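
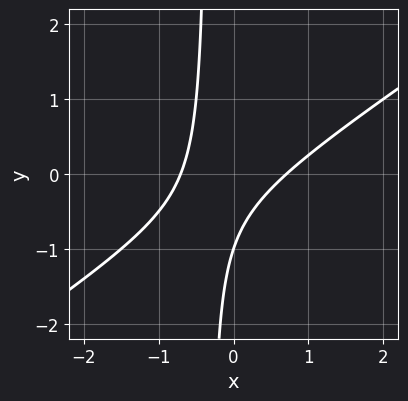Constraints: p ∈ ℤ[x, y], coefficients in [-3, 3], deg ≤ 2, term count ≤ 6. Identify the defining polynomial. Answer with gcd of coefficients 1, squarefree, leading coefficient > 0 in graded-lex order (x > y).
2*x^2 - 3*x*y - y - 1

First, degree: the shape is more complex than any degree-1 curve, so deg p = 2.
Then, reading off the gridlines: one y-axis crossing is at y = -1.
Finally, the integer polynomial consistent with all of this is the stated p.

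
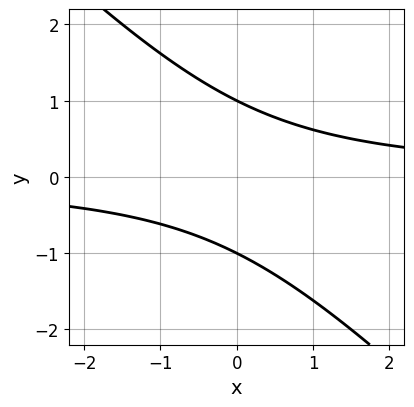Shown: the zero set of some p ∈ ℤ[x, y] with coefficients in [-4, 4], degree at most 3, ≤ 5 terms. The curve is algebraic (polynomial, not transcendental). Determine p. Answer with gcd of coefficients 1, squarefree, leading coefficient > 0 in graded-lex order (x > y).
(a) Degree: no degree-1 curve has this shape, so deg p = 2.
(b) Against the integer gridlines: the curve avoids every integer x-axis point in the box; the y-axis gridline crossings are at y ∈ {-1, 1}.
(c) These observations pin down the coefficients.

x*y + y^2 - 1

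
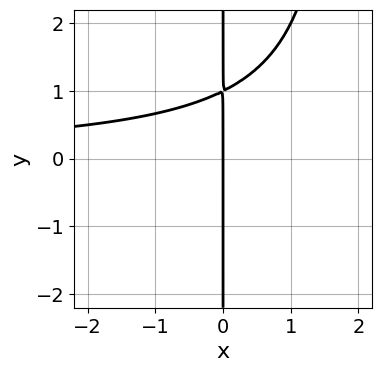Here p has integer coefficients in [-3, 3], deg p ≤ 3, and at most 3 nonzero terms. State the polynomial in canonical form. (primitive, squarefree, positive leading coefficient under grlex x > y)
x^2*y - 2*x*y + 2*x

(a) Degree: a generic line meets the curve in up to 3 points, so deg p = 3.
(b) From the axis intercepts and sections: one x-axis crossing is at x = 0; every point of the y-axis in the box is on the curve.
(c) These observations pin down the coefficients.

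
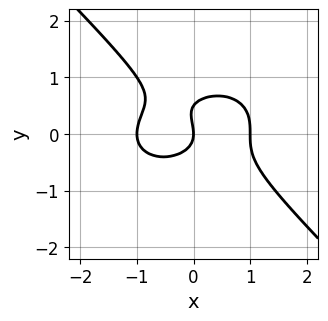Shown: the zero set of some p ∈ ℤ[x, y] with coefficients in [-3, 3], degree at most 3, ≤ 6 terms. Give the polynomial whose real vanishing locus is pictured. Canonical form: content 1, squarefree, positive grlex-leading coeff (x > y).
deg p = 3. No degree-2 curve has this shape.
Reading off the gridlines: it meets the y-axis at y = 0 (among the integer gridlines); among the integer gridlines, it crosses the x-axis at x ∈ {-1, 0, 1}.
Fitting integer coefficients to these (and the overall shape) gives p.

x^3 + x*y^2 + 2*y^3 - y^2 - x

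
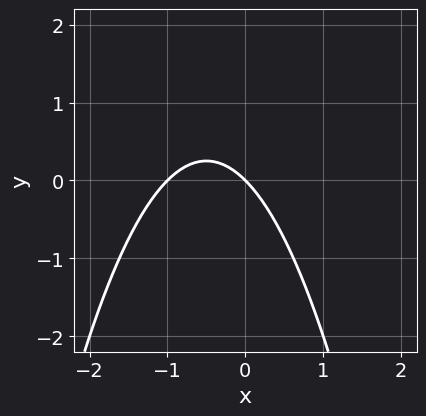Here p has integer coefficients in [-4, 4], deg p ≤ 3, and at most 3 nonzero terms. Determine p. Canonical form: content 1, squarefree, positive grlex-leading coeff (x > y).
First, deg p = 2. No degree-1 curve has this shape.
Then, from the visible intercepts: among the integer gridlines, it crosses the x-axis at x ∈ {-1, 0}; one y-axis crossing is at y = 0.
Finally, together with the visible shape, these determine p as stated.

x^2 + x + y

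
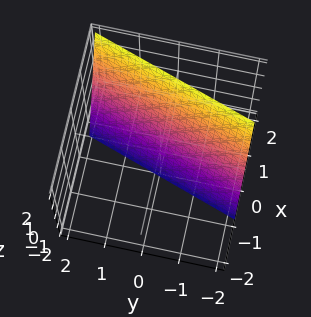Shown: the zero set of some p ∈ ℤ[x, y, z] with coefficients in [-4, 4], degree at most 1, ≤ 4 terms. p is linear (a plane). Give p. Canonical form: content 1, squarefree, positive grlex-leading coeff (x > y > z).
3*x - y - z - 2

First, the degree is 1 — the surface is flat (a plane).
Then, against the integer gridlines: it crosses the y-axis at the gridline y = -2; it crosses the z-axis at the gridline z = -2.
Finally, matching integer coefficients to the picture gives p.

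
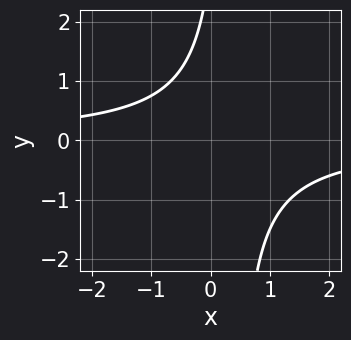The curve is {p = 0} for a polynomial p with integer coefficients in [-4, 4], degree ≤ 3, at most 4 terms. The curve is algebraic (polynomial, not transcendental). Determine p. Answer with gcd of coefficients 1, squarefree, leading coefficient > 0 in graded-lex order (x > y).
First, degree: no degree-1 curve has this shape, so deg p = 2.
Then, observable constraints: it misses every integer gridline on the x-axis; it misses every integer gridline on the y-axis.
Finally, putting this together gives p.

3*x*y - y + 3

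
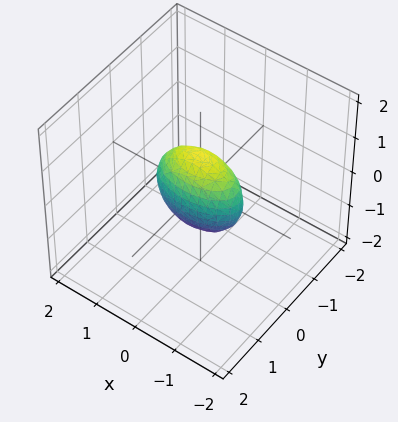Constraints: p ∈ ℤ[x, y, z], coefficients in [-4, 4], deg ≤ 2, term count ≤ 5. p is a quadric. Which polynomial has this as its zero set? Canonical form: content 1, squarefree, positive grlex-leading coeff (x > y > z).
x^2 + 3*y^2 + z^2 - 1

(a) The degree is 2 — a closed, bounded, convex surface; a quadric.
(b) Symmetries: mirror symmetry x ↦ −x ⇒ only even powers of x; it's symmetric under y → −y, forcing even powers of y; mirror symmetry z ↦ −z ⇒ only even powers of z.
(c) From the axis intercepts and sections: among the integer gridlines, it crosses the x-axis at x ∈ {-1, 1}; among the integer gridlines, it crosses the z-axis at z ∈ {-1, 1}.
(d) Solving for integer coefficients yields p as stated.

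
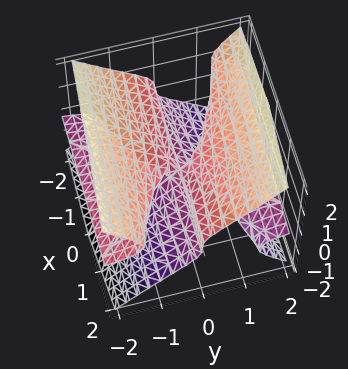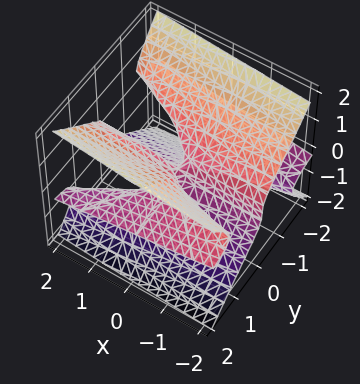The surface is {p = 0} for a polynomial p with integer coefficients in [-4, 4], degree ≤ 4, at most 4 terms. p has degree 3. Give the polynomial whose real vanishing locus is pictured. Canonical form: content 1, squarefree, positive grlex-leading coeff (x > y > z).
1. Degree: the shape is more complex than any degree-2 surface, so deg p = 3.
2. Checking where it meets the axes: it meets the z-axis at z = 0 (among the integer gridlines); the visible x-axis segment lies entirely on the surface.
3. Assembling these constraints gives the stated polynomial. Check: (0, -2, 0) on the y-axis lies on the surface, and p(0, -2, 0) = 0. ✓

3*y^2*z - 3*z^3 + x*y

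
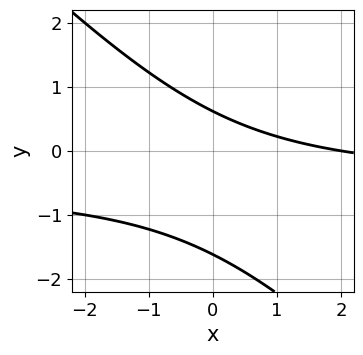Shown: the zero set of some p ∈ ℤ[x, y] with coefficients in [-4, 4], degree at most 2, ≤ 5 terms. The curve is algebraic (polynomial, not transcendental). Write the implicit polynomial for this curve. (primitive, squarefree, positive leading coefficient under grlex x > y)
(a) Degree: no degree-1 curve has this shape, so deg p = 2.
(b) Against the integer gridlines: one x-axis crossing is at x = 2.
(c) Fitting integer coefficients to these (and the overall shape) gives p.

2*x*y + 2*y^2 + x + 2*y - 2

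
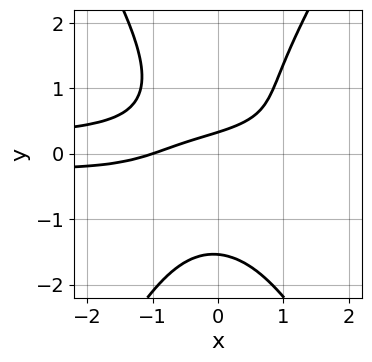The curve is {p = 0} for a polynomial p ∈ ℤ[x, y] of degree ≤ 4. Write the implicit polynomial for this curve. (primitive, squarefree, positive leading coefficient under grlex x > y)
1. deg p = 4. The shape is more complex than any degree-3 curve.
2. Checking where it meets the axes: it meets the x-axis at x = -1 (among the integer gridlines).
3. Together with the visible shape, these determine p as stated.

3*x^2*y^2 - y^4 + x - 3*y + 1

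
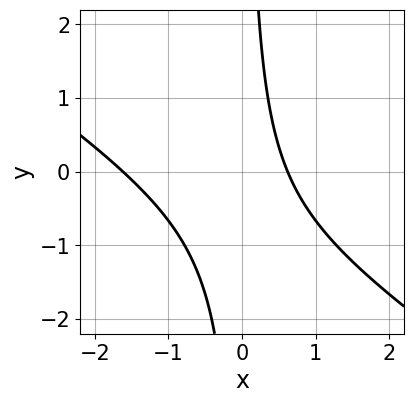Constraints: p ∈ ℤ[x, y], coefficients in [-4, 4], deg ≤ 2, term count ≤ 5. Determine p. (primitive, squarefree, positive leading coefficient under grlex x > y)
2*x^2 + 3*x*y + 2*x - 2

1. The degree is 2 — the shape is more complex than any degree-1 curve.
2. From the axis intercepts and sections: it misses every integer gridline on the y-axis.
3. These observations pin down the coefficients.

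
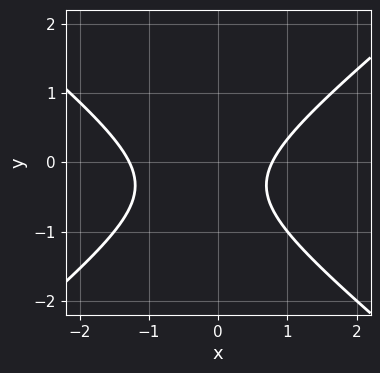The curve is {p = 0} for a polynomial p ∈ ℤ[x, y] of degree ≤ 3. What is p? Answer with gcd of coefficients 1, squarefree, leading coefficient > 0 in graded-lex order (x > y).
2*x^2 - 3*y^2 + x - 2*y - 2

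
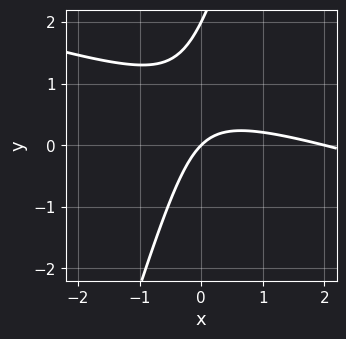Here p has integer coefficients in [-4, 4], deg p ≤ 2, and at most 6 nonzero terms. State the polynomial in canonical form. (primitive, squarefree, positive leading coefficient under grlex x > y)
The degree is 2 — a generic line meets the curve in up to 2 points.
From the visible intercepts: the y-axis gridline crossings are at y ∈ {0, 2}; the x-axis gridline crossings are at x ∈ {0, 2}.
Fitting integer coefficients to these (and the overall shape) gives p.

x^2 + 3*x*y - y^2 - 2*x + 2*y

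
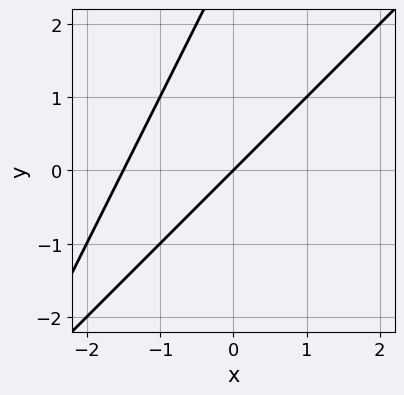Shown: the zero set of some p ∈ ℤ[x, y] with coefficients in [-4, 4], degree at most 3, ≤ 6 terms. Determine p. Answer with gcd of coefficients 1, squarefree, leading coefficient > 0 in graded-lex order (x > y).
The degree is 2 — a generic line meets the curve in up to 2 points.
Checking where it meets the axes: it crosses the y-axis at the gridline y = 0; it meets the x-axis at x = 0 (among the integer gridlines).
Putting this together gives p.

2*x^2 - 3*x*y + y^2 + 3*x - 3*y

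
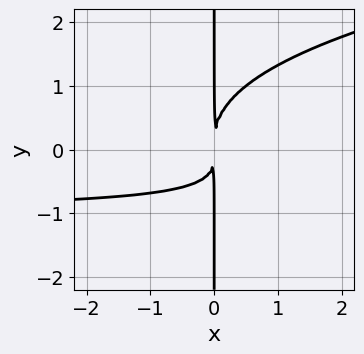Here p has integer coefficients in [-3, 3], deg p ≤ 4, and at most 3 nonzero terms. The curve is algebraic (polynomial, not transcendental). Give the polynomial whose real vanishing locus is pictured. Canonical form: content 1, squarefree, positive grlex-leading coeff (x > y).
x*y^3 - x^2*y - x^2

(a) Degree: a generic line meets the curve in up to 4 points, so deg p = 4.
(b) Checking where it meets the axes: the visible y-axis segment lies entirely on the curve.
(c) Together with the visible shape, these determine p as stated.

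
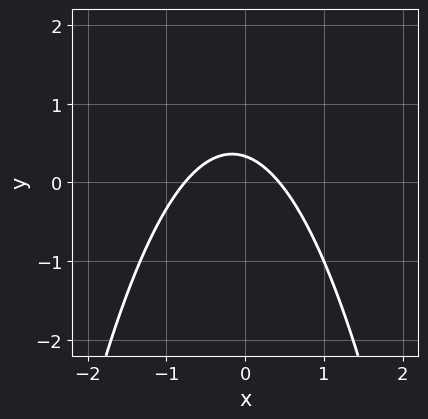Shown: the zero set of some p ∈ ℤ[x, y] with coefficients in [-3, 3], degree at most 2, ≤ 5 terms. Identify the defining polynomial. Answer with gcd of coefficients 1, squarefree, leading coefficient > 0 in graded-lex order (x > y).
3*x^2 + x + 3*y - 1

(a) deg p = 2.
(b) The integer polynomial consistent with all of this is the stated p.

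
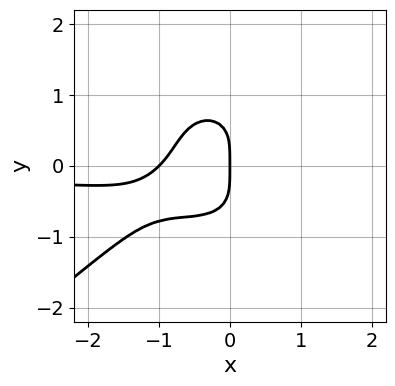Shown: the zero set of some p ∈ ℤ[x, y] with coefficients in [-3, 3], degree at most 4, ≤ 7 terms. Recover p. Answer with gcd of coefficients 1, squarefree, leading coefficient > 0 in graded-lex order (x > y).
3*x^3*y - 2*x^2*y^2 - 3*y^4 - 3*x^2 - 3*x

(a) Degree: the shape is more complex than any degree-3 curve, so deg p = 4.
(b) From the axis intercepts and sections: among the integer gridlines, it crosses the x-axis at x ∈ {-1, 0}; one y-axis crossing is at y = 0.
(c) Fitting integer coefficients to these (and the overall shape) gives p.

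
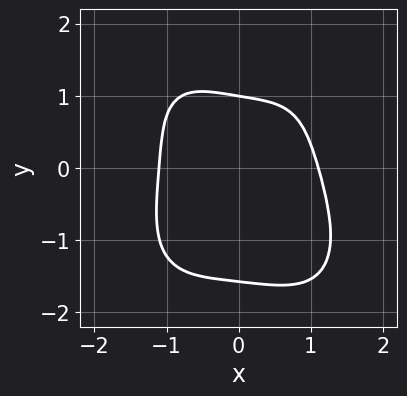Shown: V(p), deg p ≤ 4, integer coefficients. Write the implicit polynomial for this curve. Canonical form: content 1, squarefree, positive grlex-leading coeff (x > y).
2*x^4 + y^4 + x*y + 2*y - 3

deg p = 4.
Checking where it meets the axes: it meets the y-axis at y = 1 (among the integer gridlines).
Solving for integer coefficients yields p as stated.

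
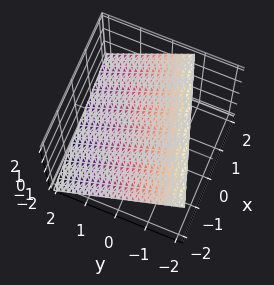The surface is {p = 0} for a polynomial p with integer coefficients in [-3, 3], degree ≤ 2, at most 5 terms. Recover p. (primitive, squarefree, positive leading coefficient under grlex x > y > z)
x - 3*y - 3*z + 2

First, the degree is 1 — every cross-section is a straight line — this is a plane.
Next, checking where it meets the axes: it crosses the x-axis at the gridline x = -2.
Finally, assembling these constraints gives the stated polynomial.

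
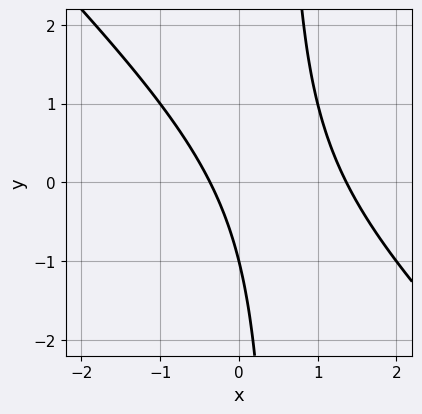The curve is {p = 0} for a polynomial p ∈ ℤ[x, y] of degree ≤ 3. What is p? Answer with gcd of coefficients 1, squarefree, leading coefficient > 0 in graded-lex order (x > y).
2*x^2 + 2*x*y - 2*x - y - 1

First, deg p = 2. The shape is more complex than any degree-1 curve.
Then, reading off the gridlines: it crosses the y-axis at the gridline y = -1.
Finally, these observations pin down the coefficients.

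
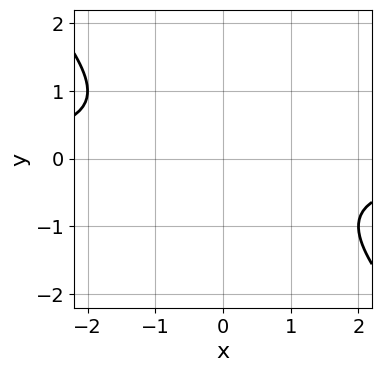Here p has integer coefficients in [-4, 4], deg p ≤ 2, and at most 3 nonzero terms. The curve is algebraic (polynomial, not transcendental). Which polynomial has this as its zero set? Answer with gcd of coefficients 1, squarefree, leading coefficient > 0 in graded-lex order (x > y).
(a) The degree is 2 — a generic line meets the curve in up to 2 points.
(b) Observable constraints: no x-intercept at any integer in the box; the curve avoids every integer y-axis point in the box.
(c) Putting this together gives p.

x*y + y^2 + 1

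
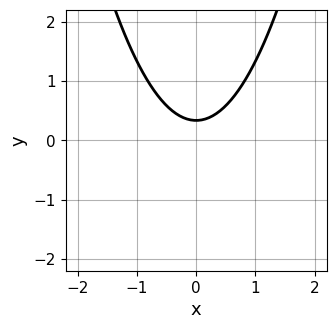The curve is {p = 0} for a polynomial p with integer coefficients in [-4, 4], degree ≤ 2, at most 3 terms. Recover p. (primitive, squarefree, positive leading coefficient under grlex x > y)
3*x^2 - 3*y + 1

Degree: no degree-1 curve has this shape, so deg p = 2.
Symmetries: it's symmetric under x → −x, forcing even powers of x.
Reading off the gridlines: it misses every integer gridline on the x-axis.
Matching integer coefficients to the picture gives p.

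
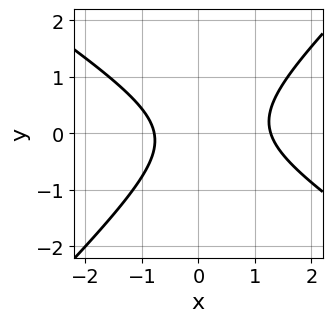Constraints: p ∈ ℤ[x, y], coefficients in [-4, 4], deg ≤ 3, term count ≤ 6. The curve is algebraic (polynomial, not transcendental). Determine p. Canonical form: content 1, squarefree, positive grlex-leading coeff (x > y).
Degree: no degree-1 curve has this shape, so deg p = 2.
From the visible intercepts: the curve avoids every integer y-axis point in the box.
The integer polynomial consistent with all of this is the stated p.

2*x^2 + x*y - 3*y^2 - x - 2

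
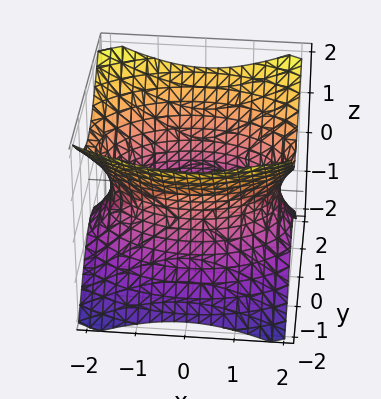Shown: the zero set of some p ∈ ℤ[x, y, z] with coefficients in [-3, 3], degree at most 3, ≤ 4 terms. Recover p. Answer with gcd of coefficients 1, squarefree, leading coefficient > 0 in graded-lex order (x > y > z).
The degree is 2 — one connected sheet with a waist; a quadric.
Symmetries: it's symmetric under y → −y, forcing even powers of y; mirror symmetry x ↦ −x ⇒ only even powers of x; mirror symmetry z ↦ −z ⇒ only even powers of z.
Checking where it meets the axes: it misses every integer gridline on the z-axis.
These observations pin down the coefficients.

x^2 + 2*y^2 - 2*z^2 - 3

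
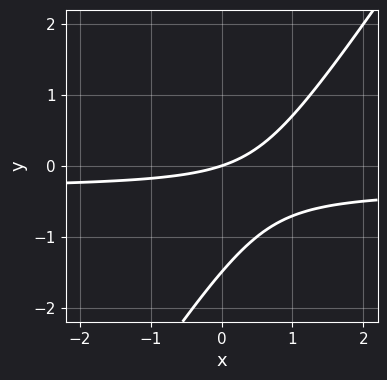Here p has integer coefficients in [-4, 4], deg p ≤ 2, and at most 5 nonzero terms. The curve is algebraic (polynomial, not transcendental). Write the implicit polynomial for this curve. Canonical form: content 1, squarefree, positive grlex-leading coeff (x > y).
3*x*y - 2*y^2 + x - 3*y

First, the degree is 2 — no degree-1 curve has this shape.
Then, from the axis intercepts and sections: it crosses the x-axis at the gridline x = 0; it crosses the y-axis at the gridline y = 0.
Finally, the integer polynomial consistent with all of this is the stated p.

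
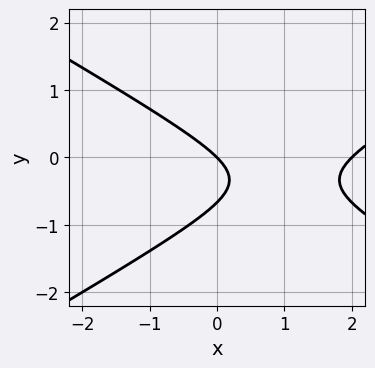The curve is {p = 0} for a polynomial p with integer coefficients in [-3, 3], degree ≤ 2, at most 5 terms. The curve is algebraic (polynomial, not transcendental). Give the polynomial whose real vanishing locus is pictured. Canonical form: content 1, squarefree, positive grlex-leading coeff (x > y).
First, degree: the shape is more complex than any degree-1 curve, so deg p = 2.
Then, from the visible intercepts: one y-axis crossing is at y = 0; the x-axis gridline crossings are at x ∈ {0, 2}.
Finally, fitting integer coefficients to these (and the overall shape) gives p.

x^2 - 3*y^2 - 2*x - 2*y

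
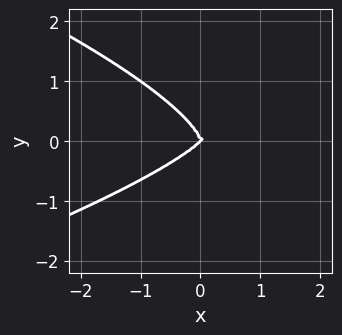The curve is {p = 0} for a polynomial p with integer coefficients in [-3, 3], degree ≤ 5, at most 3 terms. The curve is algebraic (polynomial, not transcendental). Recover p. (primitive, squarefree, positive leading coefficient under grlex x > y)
1. Degree: the shape is more complex than any degree-3 curve, so deg p = 4.
2. Checking where it meets the axes: one x-axis crossing is at x = 0; one y-axis crossing is at y = 0.
3. Putting this together gives p.

2*y^4 + x^3 - x^2*y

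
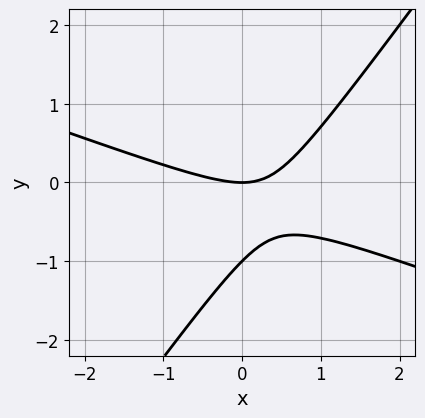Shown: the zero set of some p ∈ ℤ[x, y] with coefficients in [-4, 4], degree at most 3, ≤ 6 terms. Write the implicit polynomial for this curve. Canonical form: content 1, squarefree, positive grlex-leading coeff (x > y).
1. The degree is 2 — the shape is more complex than any degree-1 curve.
2. From the visible intercepts: it meets the x-axis at x = 0 (among the integer gridlines); among the integer gridlines, it crosses the y-axis at y ∈ {-1, 0}.
3. Assembling these constraints gives the stated polynomial.

x^2 + 2*x*y - 2*y^2 - 2*y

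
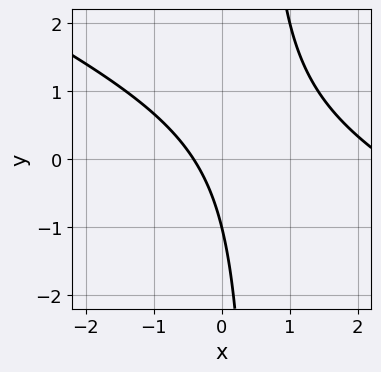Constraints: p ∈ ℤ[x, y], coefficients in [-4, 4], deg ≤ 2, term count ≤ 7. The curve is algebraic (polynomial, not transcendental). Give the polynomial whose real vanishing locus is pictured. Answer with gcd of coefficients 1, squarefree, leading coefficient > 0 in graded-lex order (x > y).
x^2 + 2*x*y - 2*x - y - 1

(a) The degree is 2 — the shape is more complex than any degree-1 curve.
(b) From the axis intercepts and sections: it crosses the y-axis at the gridline y = -1.
(c) The integer polynomial consistent with all of this is the stated p.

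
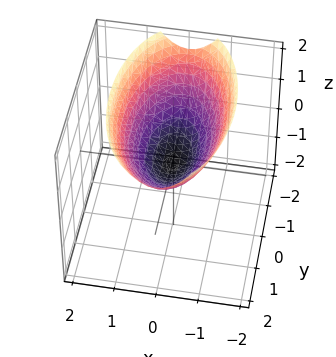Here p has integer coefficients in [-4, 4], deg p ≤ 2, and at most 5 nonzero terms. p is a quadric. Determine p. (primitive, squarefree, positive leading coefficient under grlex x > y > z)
(a) Degree: a single bowl opening along one axis; a quadric, so deg p = 2.
(b) Symmetries: mirror symmetry y ↦ −y ⇒ only even powers of y; it's symmetric under x → −x, forcing even powers of x.
(c) Checking where it meets the axes: it crosses the y-axis at the gridline y = 0; it crosses the z-axis at the gridline z = 0.
(d) Together with the visible shape, these determine p as stated.

3*x^2 + y^2 - 3*z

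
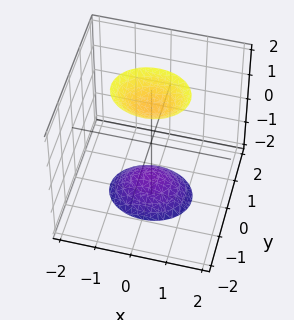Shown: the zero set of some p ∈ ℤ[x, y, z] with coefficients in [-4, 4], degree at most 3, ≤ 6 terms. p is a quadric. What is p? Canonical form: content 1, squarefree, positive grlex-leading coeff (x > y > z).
2*x^2 + 3*y^2 - z^2 + 2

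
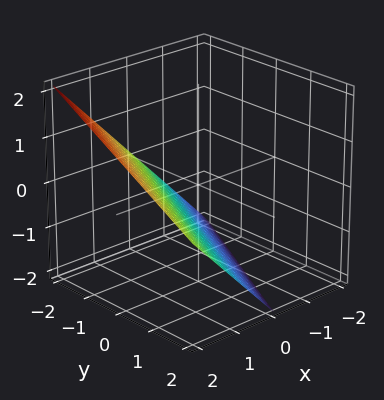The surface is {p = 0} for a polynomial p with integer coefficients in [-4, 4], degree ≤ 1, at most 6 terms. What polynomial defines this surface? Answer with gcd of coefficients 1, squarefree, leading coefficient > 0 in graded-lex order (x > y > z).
First, degree: the surface is flat (a plane), so deg p = 1.
Next, from the visible intercepts: it meets the y-axis at y = -2 (among the integer gridlines); it meets the z-axis at z = -1 (among the integer gridlines); one x-axis crossing is at x = 1.
Finally, these observations pin down the coefficients.

2*x - y - 2*z - 2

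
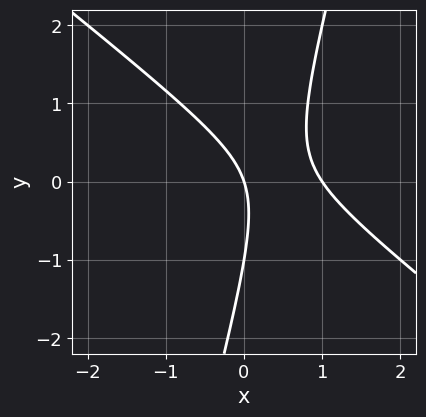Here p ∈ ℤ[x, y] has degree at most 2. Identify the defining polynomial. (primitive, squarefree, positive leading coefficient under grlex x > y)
3*x^2 + 3*x*y - y^2 - 3*x - y

The degree is 2 — a generic line meets the curve in up to 2 points.
Checking where it meets the axes: among the integer gridlines, it crosses the y-axis at y ∈ {-1, 0}; among the integer gridlines, it crosses the x-axis at x ∈ {0, 1}.
Solving for integer coefficients yields p as stated.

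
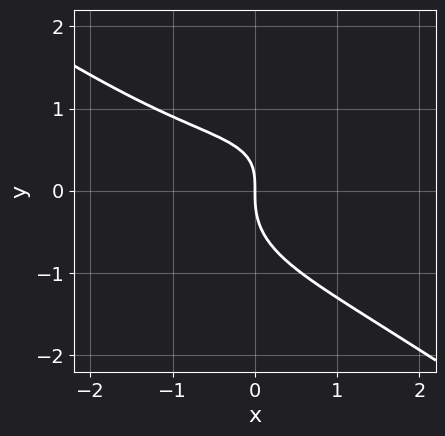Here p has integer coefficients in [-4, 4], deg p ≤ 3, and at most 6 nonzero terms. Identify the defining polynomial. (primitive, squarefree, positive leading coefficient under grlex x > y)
x^3 + 3*y^3 - 2*x*y + 3*x

(a) The degree is 3 — a generic line meets the curve in up to 3 points.
(b) From the visible intercepts: one y-axis crossing is at y = 0; it meets the x-axis at x = 0 (among the integer gridlines).
(c) These observations pin down the coefficients.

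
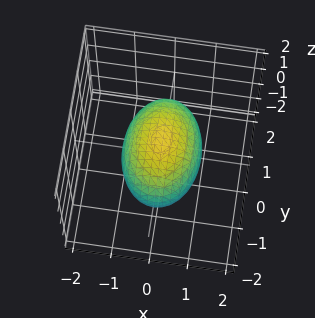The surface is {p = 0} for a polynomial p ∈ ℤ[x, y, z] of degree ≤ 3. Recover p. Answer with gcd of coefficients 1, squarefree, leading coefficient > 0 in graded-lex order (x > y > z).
(a) deg p = 2.
(b) Symmetries: the z ↦ −z reflection is a symmetry, so z appears only in even powers; mirror symmetry x ↦ −x ⇒ only even powers of x; the y ↦ −y reflection is a symmetry, so y appears only in even powers.
(c) Against the integer gridlines: the x-axis gridline crossings are at x ∈ {-1, 1}; the z-axis gridline crossings are at z ∈ {-1, 1}.
(d) Putting this together gives p.

2*x^2 + y^2 + 2*z^2 - 2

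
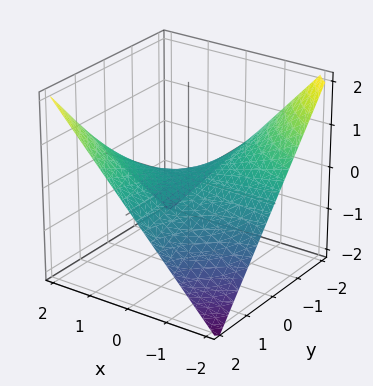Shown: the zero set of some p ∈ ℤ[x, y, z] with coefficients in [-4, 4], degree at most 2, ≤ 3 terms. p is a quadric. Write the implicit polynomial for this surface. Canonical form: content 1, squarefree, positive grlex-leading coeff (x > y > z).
1. Degree: a saddle surface; a quadric, so deg p = 2.
2. From the visible intercepts: one z-axis crossing is at z = 0; the visible y-axis segment lies entirely on the surface; every point of the x-axis in the box is on the surface.
3. Matching integer coefficients to the picture gives p.

x*y - 2*z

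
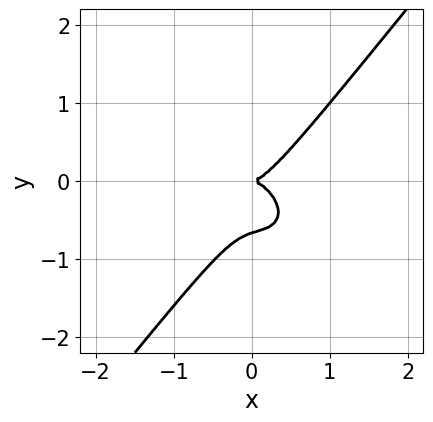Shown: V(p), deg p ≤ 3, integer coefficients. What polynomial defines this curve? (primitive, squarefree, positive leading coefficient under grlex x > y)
3*x^3 + x^2*y + x*y^2 - 3*y^3 - 2*y^2

(a) Degree: a generic line meets the curve in up to 3 points, so deg p = 3.
(b) From the axis intercepts and sections: it meets the y-axis at y = 0 (among the integer gridlines); one x-axis crossing is at x = 0.
(c) Putting this together gives p.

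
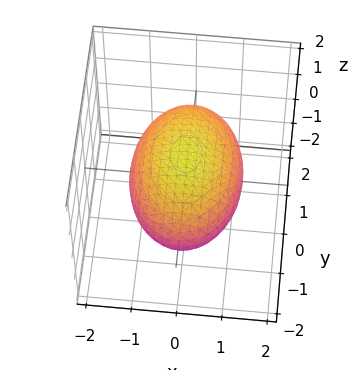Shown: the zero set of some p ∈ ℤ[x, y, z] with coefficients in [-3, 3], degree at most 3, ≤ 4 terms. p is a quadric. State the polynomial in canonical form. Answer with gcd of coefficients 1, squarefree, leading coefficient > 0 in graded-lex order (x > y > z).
1. Degree: bounded and convex; a quadric, so deg p = 2.
2. Symmetries: it's symmetric under z → −z, forcing even powers of z; it's symmetric under y → −y, forcing even powers of y; it's symmetric under x → −x, forcing even powers of x.
3. From the axis intercepts and sections: among the integer gridlines, it crosses the z-axis at z ∈ {-1, 1}.
4. Solving for integer coefficients yields p as stated.

2*x^2 + y^2 + 3*z^2 - 3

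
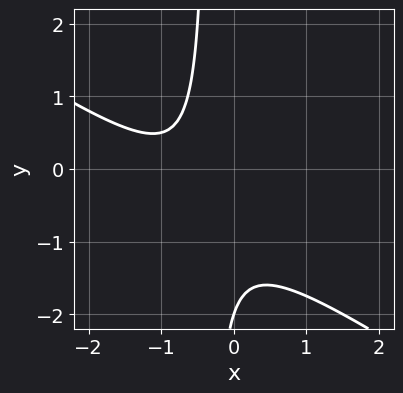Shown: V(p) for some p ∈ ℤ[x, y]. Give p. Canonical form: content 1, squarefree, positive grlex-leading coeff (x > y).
2*x^2 + 3*x*y + 3*x + y + 2

First, the degree is 2 — no degree-1 curve has this shape.
Then, reading off the gridlines: no x-intercept at any integer in the box; it crosses the y-axis at the gridline y = -2.
Finally, putting this together gives p.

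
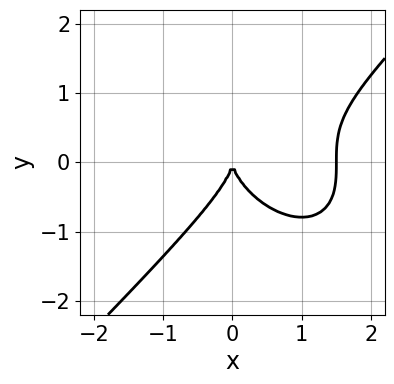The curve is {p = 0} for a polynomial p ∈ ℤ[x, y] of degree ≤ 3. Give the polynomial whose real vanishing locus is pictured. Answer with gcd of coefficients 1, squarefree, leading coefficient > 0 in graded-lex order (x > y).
The degree is 3 — the shape is more complex than any degree-2 curve.
Checking where it meets the axes: it meets the x-axis at x = 0 (among the integer gridlines); it crosses the y-axis at the gridline y = 0.
Assembling these constraints gives the stated polynomial.

2*x^3 - 2*y^3 - 3*x^2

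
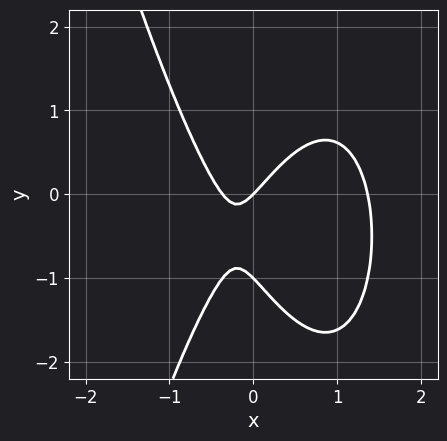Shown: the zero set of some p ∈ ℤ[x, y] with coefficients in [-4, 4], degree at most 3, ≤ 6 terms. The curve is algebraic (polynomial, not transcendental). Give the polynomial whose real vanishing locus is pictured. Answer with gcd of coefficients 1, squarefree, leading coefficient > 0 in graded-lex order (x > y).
2*x^3 - 2*x^2 + y^2 - x + y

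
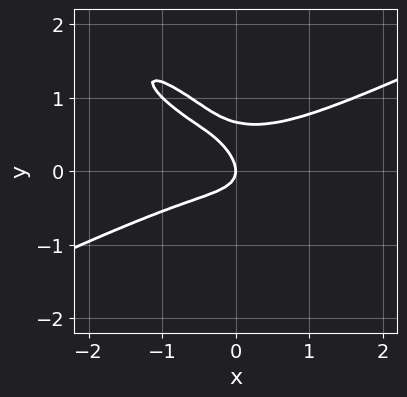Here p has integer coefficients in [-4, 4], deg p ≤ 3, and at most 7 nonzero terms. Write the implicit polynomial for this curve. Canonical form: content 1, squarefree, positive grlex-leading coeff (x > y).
x^3 - 3*x*y^2 - 3*y^3 + 2*y^2 + x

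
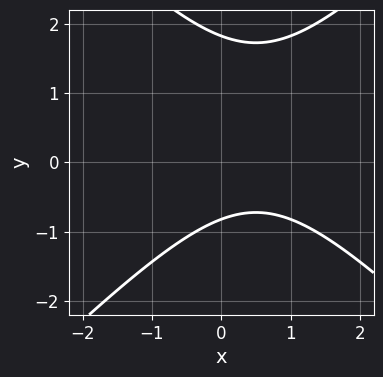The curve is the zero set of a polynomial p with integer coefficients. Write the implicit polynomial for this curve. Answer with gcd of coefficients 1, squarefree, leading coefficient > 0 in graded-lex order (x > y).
2*x^2 - 2*y^2 - 2*x + 2*y + 3

(a) Degree: a generic line meets the curve in up to 2 points, so deg p = 2.
(b) Against the integer gridlines: no x-intercept at any integer in the box.
(c) Putting this together gives p.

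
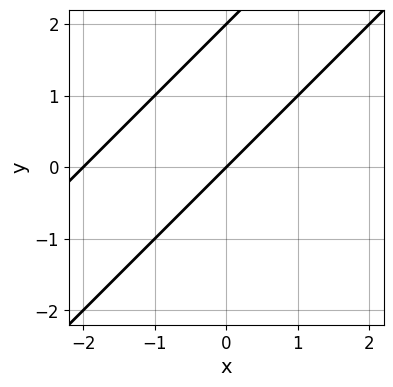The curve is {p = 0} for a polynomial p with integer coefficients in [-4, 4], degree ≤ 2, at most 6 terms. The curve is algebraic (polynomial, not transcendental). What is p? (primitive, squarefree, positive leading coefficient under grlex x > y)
x^2 - 2*x*y + y^2 + 2*x - 2*y

Degree: a generic line meets the curve in up to 2 points, so deg p = 2.
Checking where it meets the axes: the y-axis gridline crossings are at y ∈ {0, 2}; among the integer gridlines, it crosses the x-axis at x ∈ {-2, 0}.
The integer polynomial consistent with all of this is the stated p.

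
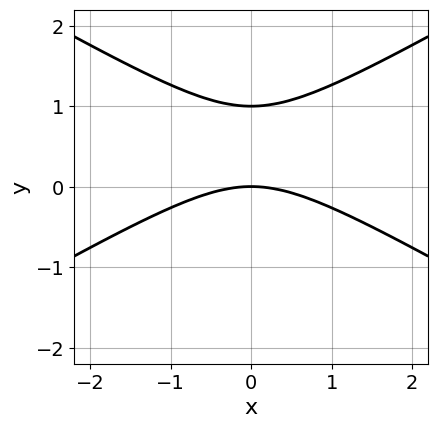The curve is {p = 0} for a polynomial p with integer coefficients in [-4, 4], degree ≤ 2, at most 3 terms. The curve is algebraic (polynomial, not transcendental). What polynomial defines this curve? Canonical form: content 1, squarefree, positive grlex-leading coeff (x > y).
x^2 - 3*y^2 + 3*y

Degree: no degree-1 curve has this shape, so deg p = 2.
Symmetries: mirror symmetry x ↦ −x ⇒ only even powers of x.
Reading off the gridlines: the y-axis gridline crossings are at y ∈ {0, 1}; it crosses the x-axis at the gridline x = 0.
The integer polynomial consistent with all of this is the stated p.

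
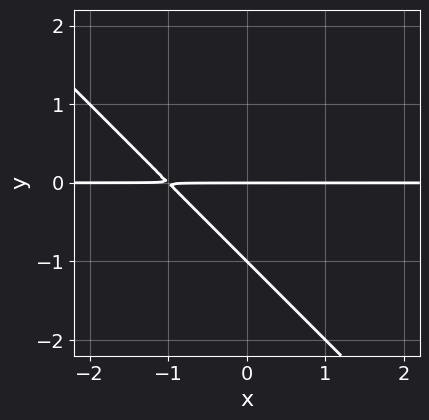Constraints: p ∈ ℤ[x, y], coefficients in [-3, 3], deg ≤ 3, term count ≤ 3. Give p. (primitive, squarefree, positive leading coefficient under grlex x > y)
x*y + y^2 + y

Degree: a generic line meets the curve in up to 2 points, so deg p = 2.
From the axis intercepts and sections: every point of the x-axis in the box is on the curve; the y-axis gridline crossings are at y ∈ {-1, 0}.
Solving for integer coefficients yields p as stated.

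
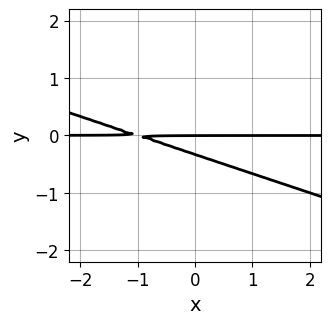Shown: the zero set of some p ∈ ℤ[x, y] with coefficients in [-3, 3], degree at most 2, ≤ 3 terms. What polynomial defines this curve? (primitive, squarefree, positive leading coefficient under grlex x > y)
1. deg p = 2. No degree-1 curve has this shape.
2. Against the integer gridlines: it crosses the y-axis at the gridline y = 0; every point of the x-axis in the box is on the curve.
3. Putting this together gives p.

x*y + 3*y^2 + y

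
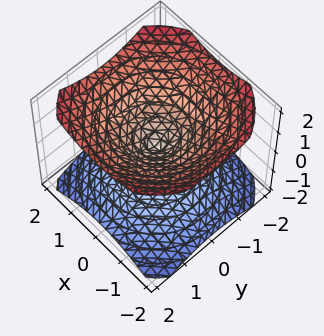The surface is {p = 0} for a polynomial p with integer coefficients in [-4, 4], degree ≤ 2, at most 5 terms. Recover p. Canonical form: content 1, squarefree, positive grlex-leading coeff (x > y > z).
2*x^2 + 2*y^2 - 3*z^2

(a) The picture has 2 separate pieces. They look like related sheets of one shape, so recover p as a whole.
(b) The degree is 2 — a double cone through the origin; a quadric.
(c) Symmetry: every cross-section ⟂ z is a circle, so x, y appear only via x² + y²; the z ↦ −z reflection is a symmetry, so z appears only in even powers.
(d) Against the integer gridlines: it meets the y-axis at y = 0 (among the integer gridlines); a circular section at z = 1 has radius between 1 and 2; it meets the z-axis at z = 0 (among the integer gridlines).
(e) Fitting integer coefficients to these (and the overall shape) gives p.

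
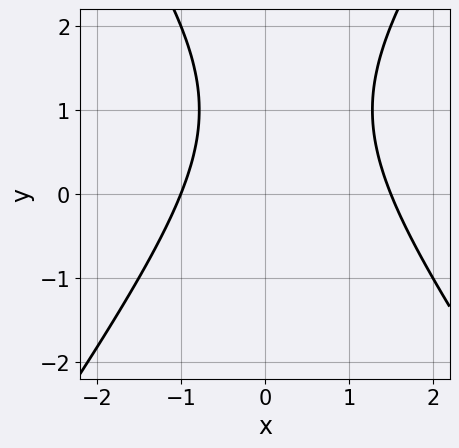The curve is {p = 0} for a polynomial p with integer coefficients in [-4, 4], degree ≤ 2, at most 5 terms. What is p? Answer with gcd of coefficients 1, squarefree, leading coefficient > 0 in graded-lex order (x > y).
First, the degree is 2 — a generic line meets the curve in up to 2 points.
Next, from the visible intercepts: it crosses the x-axis at the gridline x = -1; no y-intercept at any integer in the box.
Finally, assembling these constraints gives the stated polynomial.

2*x^2 - y^2 - x + 2*y - 3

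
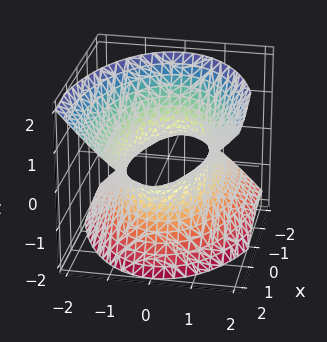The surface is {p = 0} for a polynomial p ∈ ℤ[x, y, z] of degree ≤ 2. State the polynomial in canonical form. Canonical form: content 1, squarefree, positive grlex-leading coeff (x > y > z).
x^2 - 2*x*z + 3*y^2 - 2*z^2 - 3

(a) The degree is 2 — the shape is more complex than any degree-1 surface.
(b) Checking where it meets the axes: among the integer gridlines, it crosses the y-axis at y ∈ {-1, 1}; it misses every integer gridline on the z-axis.
(c) The integer polynomial consistent with all of this is the stated p.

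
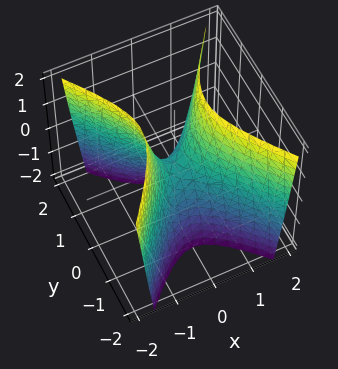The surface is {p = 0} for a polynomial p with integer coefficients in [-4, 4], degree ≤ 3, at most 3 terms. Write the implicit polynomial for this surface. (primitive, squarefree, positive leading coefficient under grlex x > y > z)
First, the degree is 2 — a hyperbolic paraboloid; a quadric.
Next, symmetries: the y ↦ −y reflection is a symmetry, so y appears only in even powers; mirror symmetry x ↦ −x ⇒ only even powers of x.
Then, from the axis intercepts and sections: one z-axis crossing is at z = 0; it crosses the y-axis at the gridline y = 0.
Finally, fitting integer coefficients to these (and the overall shape) gives p.

3*x^2 - 2*y^2 - z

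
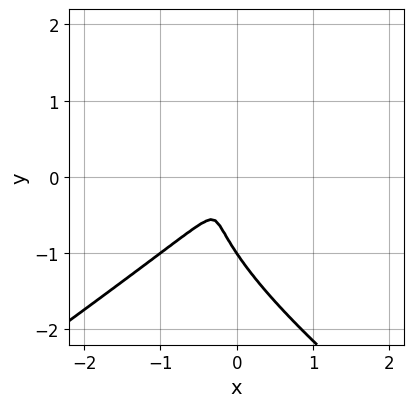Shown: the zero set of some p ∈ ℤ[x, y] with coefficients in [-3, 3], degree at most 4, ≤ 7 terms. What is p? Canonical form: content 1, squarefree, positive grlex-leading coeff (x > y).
1. The degree is 3 — the shape is more complex than any degree-2 curve.
2. Observable constraints: one y-axis crossing is at y = -1.
3. These observations pin down the coefficients.

x^2*y - 2*y^3 - 2*x^2 + 3*x*y - 2*y^2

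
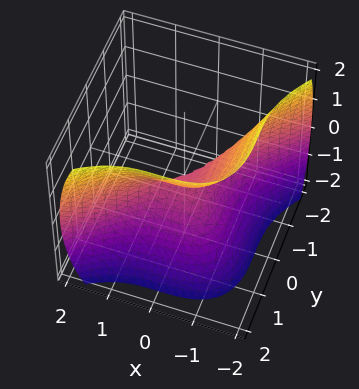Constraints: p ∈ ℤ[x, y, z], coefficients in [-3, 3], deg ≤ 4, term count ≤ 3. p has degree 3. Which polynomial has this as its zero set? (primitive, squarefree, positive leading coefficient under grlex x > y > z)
x^3 - y^3 + z^2

1. deg p = 3.
2. Observable constraints: one x-axis crossing is at x = 0; it meets the y-axis at y = 0 (among the integer gridlines); one z-axis crossing is at z = 0.
3. Matching integer coefficients to the picture gives p.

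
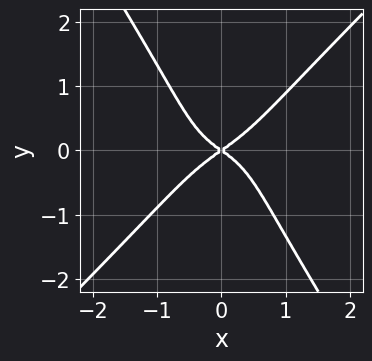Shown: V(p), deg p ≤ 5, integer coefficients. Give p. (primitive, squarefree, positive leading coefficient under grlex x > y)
First, degree: a generic line meets the curve in up to 4 points, so deg p = 4.
Next, observable constraints: it crosses the x-axis at the gridline x = 0; it meets the y-axis at y = 0 (among the integer gridlines).
Finally, assembling these constraints gives the stated polynomial.

3*x^4 - 2*x^3*y - y^4 + x^2 - 2*y^2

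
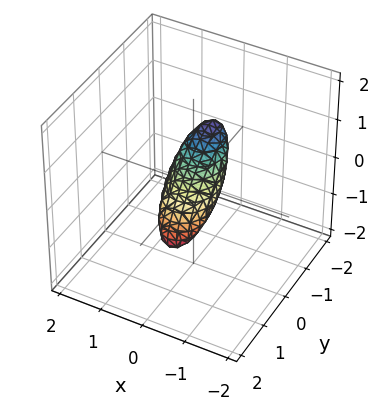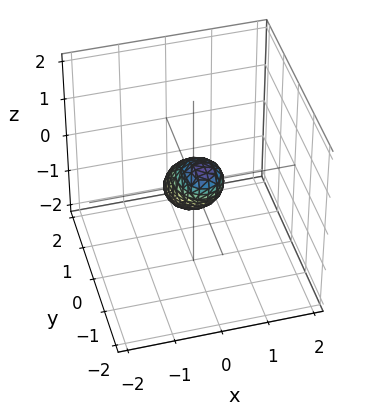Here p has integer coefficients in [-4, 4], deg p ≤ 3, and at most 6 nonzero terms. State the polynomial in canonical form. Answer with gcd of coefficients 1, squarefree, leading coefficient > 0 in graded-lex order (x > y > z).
1. Degree: the shape is more complex than any degree-1 surface, so deg p = 2.
2. Matching integer coefficients to the picture gives p.

3*x^2 + 2*y^2 + 3*y*z + 2*z^2 - 1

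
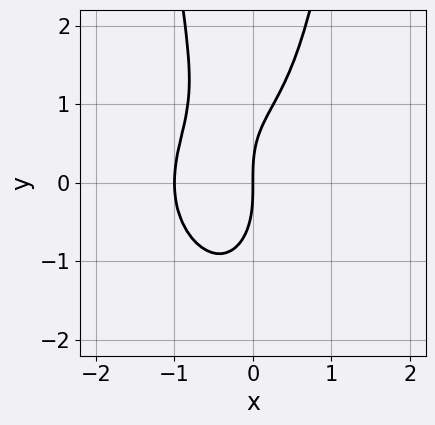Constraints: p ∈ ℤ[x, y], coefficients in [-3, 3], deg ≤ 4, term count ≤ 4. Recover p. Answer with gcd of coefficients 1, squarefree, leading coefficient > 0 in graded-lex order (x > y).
3*x^4 + 3*x^2*y^2 - y^3 + 3*x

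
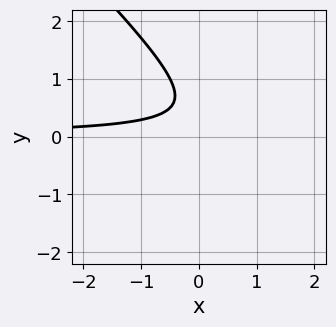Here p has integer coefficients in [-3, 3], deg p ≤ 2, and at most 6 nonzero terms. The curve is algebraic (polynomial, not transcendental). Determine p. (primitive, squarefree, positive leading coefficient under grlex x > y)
2*x*y + 2*y^2 - 2*y + 1

1. deg p = 2.
2. From the axis intercepts and sections: no y-intercept at any integer in the box; no x-intercept at any integer in the box.
3. The integer polynomial consistent with all of this is the stated p.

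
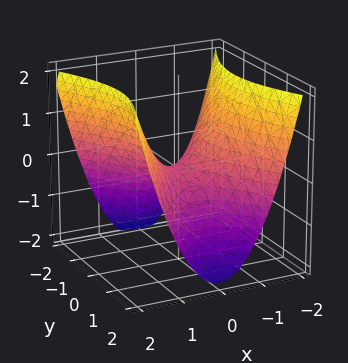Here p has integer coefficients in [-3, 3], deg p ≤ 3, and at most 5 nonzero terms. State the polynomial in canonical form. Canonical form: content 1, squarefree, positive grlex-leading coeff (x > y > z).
(a) Degree: a hyperbolic paraboloid; a quadric, so deg p = 2.
(b) Symmetries: it's symmetric under x → −x, forcing even powers of x; mirror symmetry y ↦ −y ⇒ only even powers of y.
(c) Reading off the gridlines: it meets the x-axis at x = 0 (among the integer gridlines); it crosses the z-axis at the gridline z = 0.
(d) These observations pin down the coefficients.

2*x^2 - y^2 - 2*z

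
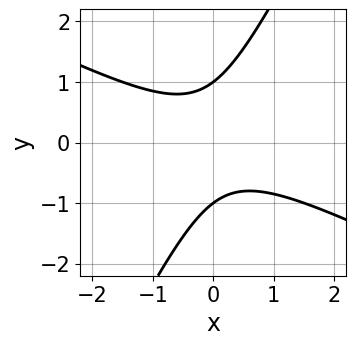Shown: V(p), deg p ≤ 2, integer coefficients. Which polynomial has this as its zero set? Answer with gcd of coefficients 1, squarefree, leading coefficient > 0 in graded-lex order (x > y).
2*x^2 + 3*x*y - 2*y^2 + 2

First, deg p = 2. The shape is more complex than any degree-1 curve.
Then, from the visible intercepts: the y-axis gridline crossings are at y ∈ {-1, 1}; the curve avoids every integer x-axis point in the box.
Finally, solving for integer coefficients yields p as stated.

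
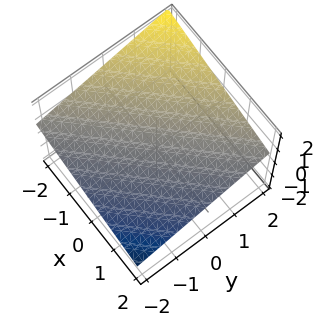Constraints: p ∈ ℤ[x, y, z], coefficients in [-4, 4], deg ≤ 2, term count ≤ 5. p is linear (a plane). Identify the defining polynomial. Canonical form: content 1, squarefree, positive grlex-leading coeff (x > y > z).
(a) The degree is 1 — the surface is flat (a plane).
(b) Reading off the gridlines: one y-axis crossing is at y = -2; it crosses the x-axis at the gridline x = 2.
(c) Matching integer coefficients to the picture gives p.

x - y + 3*z - 2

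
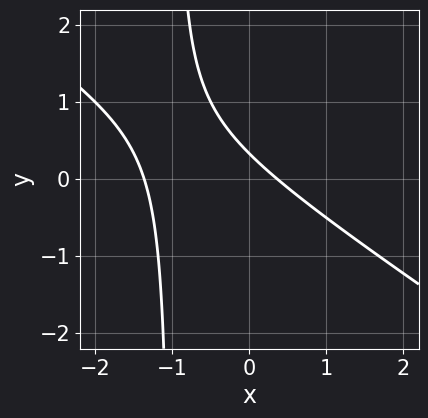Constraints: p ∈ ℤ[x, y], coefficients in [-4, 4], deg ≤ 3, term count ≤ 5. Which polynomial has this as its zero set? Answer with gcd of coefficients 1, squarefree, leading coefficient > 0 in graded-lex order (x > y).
2*x^2 + 3*x*y + 2*x + 3*y - 1

(a) The degree is 2 — a generic line meets the curve in up to 2 points.
(b) The integer polynomial consistent with all of this is the stated p.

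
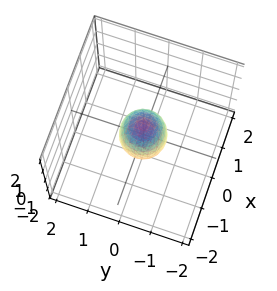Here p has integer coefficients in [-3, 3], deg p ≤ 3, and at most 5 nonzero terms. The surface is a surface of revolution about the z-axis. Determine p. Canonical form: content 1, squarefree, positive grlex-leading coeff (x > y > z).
2*x^2 + 2*y^2 + z^2 - 1

The degree is 2 — the shape is more complex than any degree-1 surface.
Symmetries: rotational symmetry about the z-axis ⇒ p depends on x, y only through x² + y².
From the visible intercepts: the z-axis gridline crossings are at z ∈ {-1, 1}; a circular section at z = 0 has radius between 0 and 1.
These observations pin down the coefficients.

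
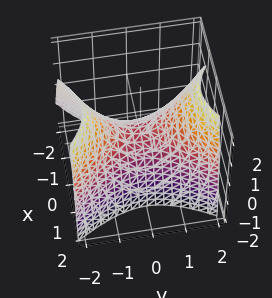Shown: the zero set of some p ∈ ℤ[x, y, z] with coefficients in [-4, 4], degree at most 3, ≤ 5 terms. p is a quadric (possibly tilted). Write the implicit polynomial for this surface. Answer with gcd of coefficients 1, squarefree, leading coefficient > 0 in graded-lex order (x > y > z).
1. deg p = 2. The shape is more complex than any degree-1 surface.
2. Against the integer gridlines: it crosses the x-axis at the gridline x = 0; one y-axis crossing is at y = 0.
3. Assembling these constraints gives the stated polynomial.

3*x^2 - x*z - 2*y^2 + 3*z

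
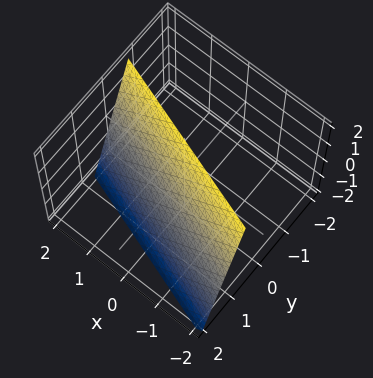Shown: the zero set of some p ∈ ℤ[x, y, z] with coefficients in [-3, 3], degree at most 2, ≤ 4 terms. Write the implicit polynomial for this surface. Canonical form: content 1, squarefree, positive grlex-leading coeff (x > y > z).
First, degree: the surface is flat (a plane), so deg p = 1.
Next, reading off the gridlines: it meets the x-axis at x = 2 (among the integer gridlines); it meets the z-axis at z = 2 (among the integer gridlines).
Finally, assembling these constraints gives the stated polynomial.

x + 3*y + z - 2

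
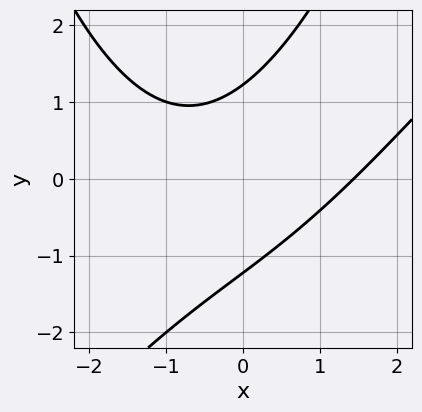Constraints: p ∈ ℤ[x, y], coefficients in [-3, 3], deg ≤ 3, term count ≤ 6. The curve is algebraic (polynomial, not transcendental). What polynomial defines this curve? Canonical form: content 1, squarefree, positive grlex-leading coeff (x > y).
The degree is 3 — a generic line meets the curve in up to 3 points.
Matching integer coefficients to the picture gives p.

x^3 - x^2*y - 3*x*y + 2*y^2 - 3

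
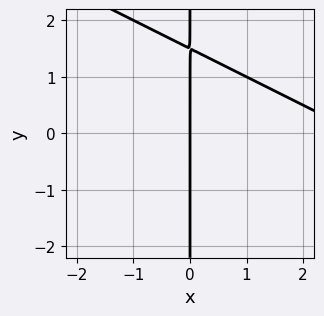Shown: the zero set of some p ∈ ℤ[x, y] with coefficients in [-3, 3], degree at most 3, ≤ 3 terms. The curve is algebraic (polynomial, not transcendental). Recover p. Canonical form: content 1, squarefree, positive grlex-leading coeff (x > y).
x^2 + 2*x*y - 3*x

1. deg p = 2.
2. Against the integer gridlines: it crosses the x-axis at the gridline x = 0; every point of the y-axis in the box is on the curve.
3. Solving for integer coefficients yields p as stated.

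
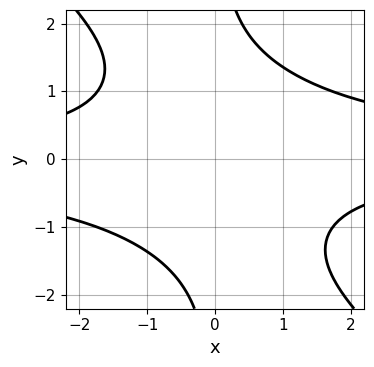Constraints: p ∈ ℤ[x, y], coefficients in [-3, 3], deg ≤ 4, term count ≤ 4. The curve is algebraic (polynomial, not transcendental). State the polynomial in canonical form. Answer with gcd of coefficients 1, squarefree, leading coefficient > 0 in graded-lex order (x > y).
First, the degree is 4 — a generic line meets the curve in up to 4 points.
Then, checking where it meets the axes: no x-intercept at any integer in the box; the curve avoids every integer y-axis point in the box.
Finally, assembling these constraints gives the stated polynomial.

x^2*y^2 + x*y^3 - x*y - 3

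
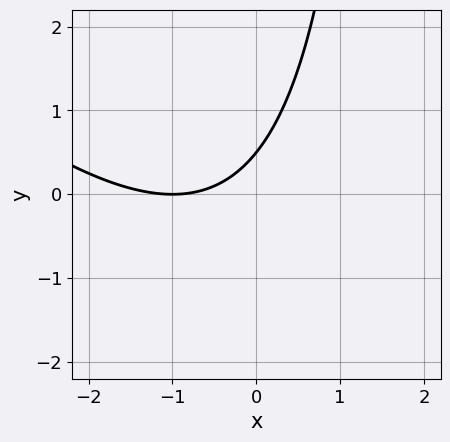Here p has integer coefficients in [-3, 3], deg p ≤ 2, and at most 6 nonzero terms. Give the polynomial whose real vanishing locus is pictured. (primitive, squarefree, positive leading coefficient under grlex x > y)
x^2 + x*y + 2*x - 2*y + 1

First, degree: a generic line meets the curve in up to 2 points, so deg p = 2.
Next, checking where it meets the axes: it crosses the x-axis at the gridline x = -1.
Finally, putting this together gives p.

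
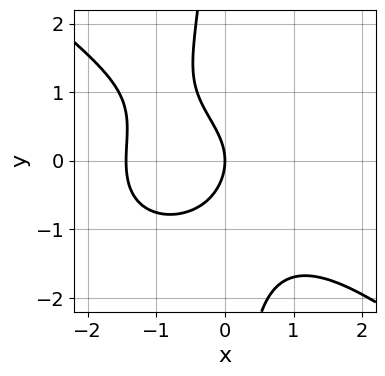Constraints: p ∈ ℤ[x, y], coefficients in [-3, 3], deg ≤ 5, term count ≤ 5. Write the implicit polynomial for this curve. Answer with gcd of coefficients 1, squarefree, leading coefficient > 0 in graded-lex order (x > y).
x^4 + 2*x*y^3 + 2*y^2 + 3*x

1. The degree is 4 — a generic line meets the curve in up to 4 points.
2. Checking where it meets the axes: it meets the y-axis at y = 0 (among the integer gridlines); it crosses the x-axis at the gridline x = 0.
3. Together with the visible shape, these determine p as stated.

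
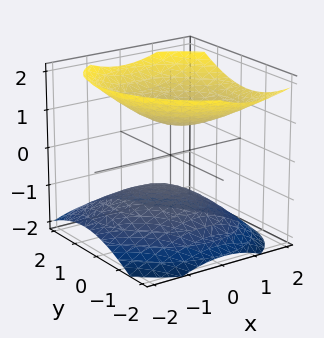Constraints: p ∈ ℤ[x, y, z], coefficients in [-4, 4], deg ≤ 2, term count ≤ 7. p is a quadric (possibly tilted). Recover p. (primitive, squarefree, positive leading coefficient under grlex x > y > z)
1. There are 2 components.
2. The degree is 2 — a generic line meets the surface in up to 2 points.
3. Reading off the gridlines: it misses every integer gridline on the x-axis; the surface avoids every integer y-axis point in the box.
4. Together with the visible shape, these determine p as stated.

2*x^2 + x*y - x*z + 2*y^2 - 3*z^2 + 2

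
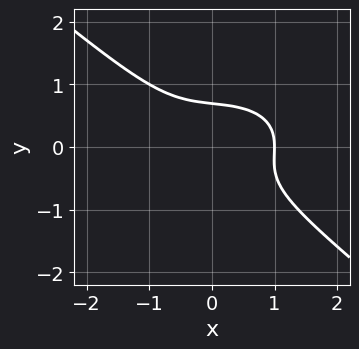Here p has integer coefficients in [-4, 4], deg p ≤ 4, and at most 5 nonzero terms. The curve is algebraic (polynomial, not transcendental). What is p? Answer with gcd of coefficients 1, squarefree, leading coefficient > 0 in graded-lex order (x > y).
x^3 + x*y^2 + 3*y^3 - 1

1. deg p = 3. A generic line meets the curve in up to 3 points.
2. From the axis intercepts and sections: it crosses the x-axis at the gridline x = 1.
3. Putting this together gives p.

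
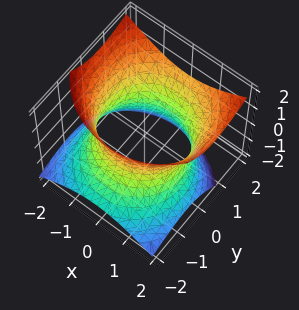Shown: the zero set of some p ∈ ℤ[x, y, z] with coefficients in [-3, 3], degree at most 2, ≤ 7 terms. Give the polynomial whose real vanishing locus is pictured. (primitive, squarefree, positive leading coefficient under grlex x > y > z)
x^2 + y^2 - y*z - z^2 - 2

First, the degree is 2 — the shape is more complex than any degree-1 surface.
Then, reading off the gridlines: it misses every integer gridline on the z-axis.
Finally, putting this together gives p.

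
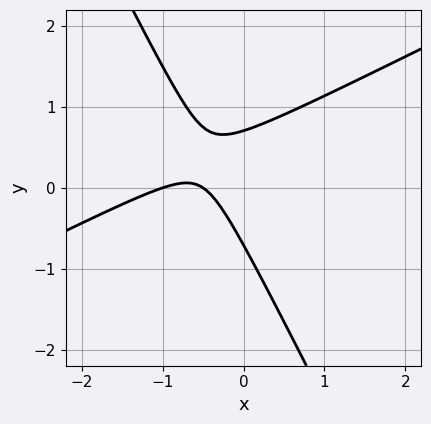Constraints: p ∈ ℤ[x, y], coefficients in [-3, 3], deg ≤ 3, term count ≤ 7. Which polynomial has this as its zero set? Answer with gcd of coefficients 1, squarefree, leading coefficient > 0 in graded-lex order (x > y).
First, deg p = 2. No degree-1 curve has this shape.
Then, checking where it meets the axes: one x-axis crossing is at x = -1.
Finally, assembling these constraints gives the stated polynomial.

2*x^2 - 3*x*y - 2*y^2 + 3*x + 1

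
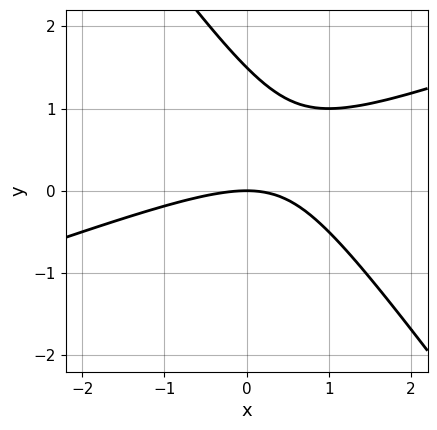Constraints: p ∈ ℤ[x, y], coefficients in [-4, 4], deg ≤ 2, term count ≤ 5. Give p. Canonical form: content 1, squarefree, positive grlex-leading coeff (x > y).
x^2 - 2*x*y - 2*y^2 + 3*y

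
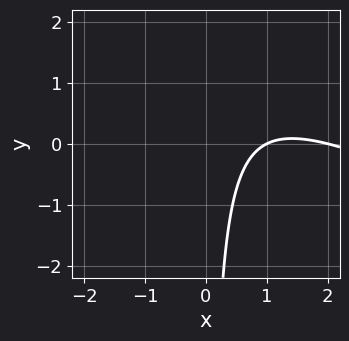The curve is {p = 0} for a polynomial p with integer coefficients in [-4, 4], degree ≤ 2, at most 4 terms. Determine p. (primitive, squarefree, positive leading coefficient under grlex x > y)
x^2 + 2*x*y - 3*x + 2

First, the degree is 2 — no degree-1 curve has this shape.
Then, from the axis intercepts and sections: the x-axis gridline crossings are at x ∈ {1, 2}; no y-intercept at any integer in the box.
Finally, putting this together gives p.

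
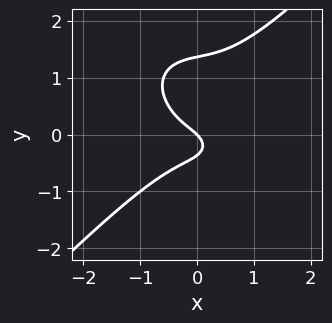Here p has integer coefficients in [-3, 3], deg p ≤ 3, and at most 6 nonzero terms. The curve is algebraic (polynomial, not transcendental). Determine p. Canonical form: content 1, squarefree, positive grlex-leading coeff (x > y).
2*x^3 - 2*y^3 + 2*y^2 + x + y

1. Degree: no degree-2 curve has this shape, so deg p = 3.
2. Observable constraints: it meets the x-axis at x = 0 (among the integer gridlines); it meets the y-axis at y = 0 (among the integer gridlines).
3. Fitting integer coefficients to these (and the overall shape) gives p.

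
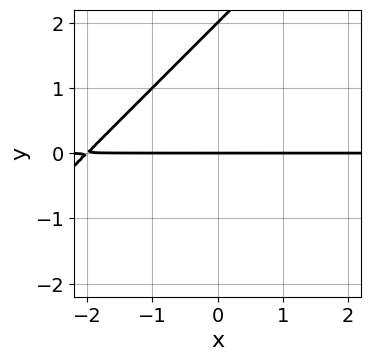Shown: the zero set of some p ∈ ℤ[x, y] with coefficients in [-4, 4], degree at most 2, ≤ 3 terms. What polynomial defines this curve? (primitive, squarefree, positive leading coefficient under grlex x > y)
x*y - y^2 + 2*y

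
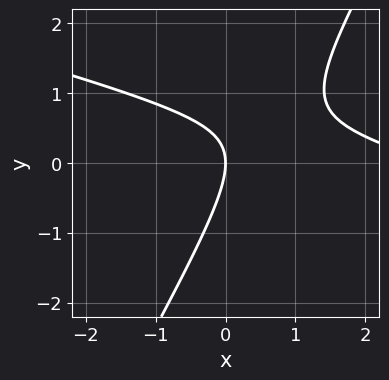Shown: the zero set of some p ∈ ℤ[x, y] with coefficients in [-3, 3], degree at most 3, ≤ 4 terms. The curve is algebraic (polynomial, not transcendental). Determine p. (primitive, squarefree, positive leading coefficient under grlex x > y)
x^2 + 3*x*y - 2*y^2 - 3*x

The degree is 2 — no degree-1 curve has this shape.
Checking where it meets the axes: it meets the x-axis at x = 0 (among the integer gridlines); one y-axis crossing is at y = 0.
Putting this together gives p.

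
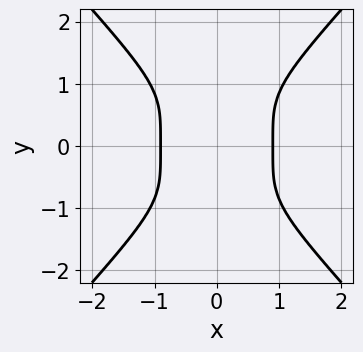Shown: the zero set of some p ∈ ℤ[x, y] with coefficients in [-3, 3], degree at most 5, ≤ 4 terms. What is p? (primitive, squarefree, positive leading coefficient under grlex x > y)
3*x^4 - 2*y^4 - 2

First, deg p = 4. A generic line meets the curve in up to 4 points.
Then, symmetries: mirror symmetry y ↦ −y ⇒ only even powers of y; it's symmetric under x → −x, forcing even powers of x.
Next, checking where it meets the axes: no y-intercept at any integer in the box.
Finally, assembling these constraints gives the stated polynomial.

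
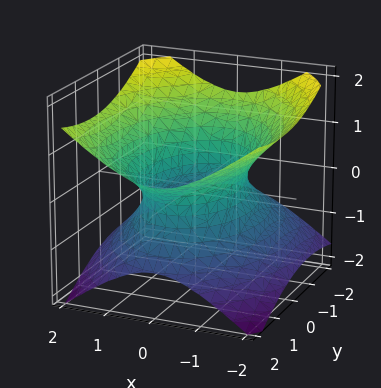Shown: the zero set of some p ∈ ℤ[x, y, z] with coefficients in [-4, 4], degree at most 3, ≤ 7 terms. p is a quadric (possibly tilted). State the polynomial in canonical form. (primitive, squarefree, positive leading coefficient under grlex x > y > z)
2*x^2 + y^2 - y*z - 3*z^2 - 2

deg p = 2.
Against the integer gridlines: the x-axis gridline crossings are at x ∈ {-1, 1}; the surface avoids every integer z-axis point in the box.
Assembling these constraints gives the stated polynomial.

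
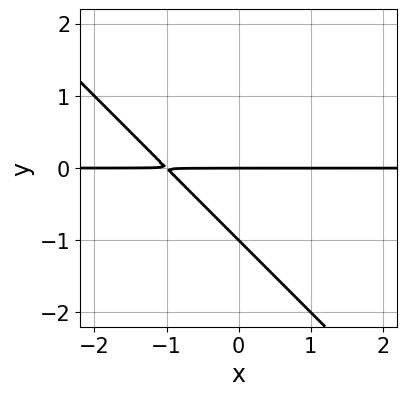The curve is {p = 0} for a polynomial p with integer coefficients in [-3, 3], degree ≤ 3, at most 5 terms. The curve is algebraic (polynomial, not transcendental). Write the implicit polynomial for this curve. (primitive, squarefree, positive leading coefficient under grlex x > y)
x*y + y^2 + y

1. The degree is 2 — the shape is more complex than any degree-1 curve.
2. Against the integer gridlines: the y-axis gridline crossings are at y ∈ {-1, 0}; the visible x-axis segment lies entirely on the curve.
3. Fitting integer coefficients to these (and the overall shape) gives p.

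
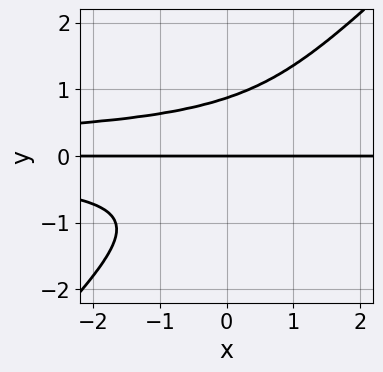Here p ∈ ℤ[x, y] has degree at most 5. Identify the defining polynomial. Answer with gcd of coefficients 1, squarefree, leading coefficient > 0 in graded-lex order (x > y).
3*x*y^3 - 3*y^4 + 2*y

(a) The degree is 4 — a generic line meets the curve in up to 4 points.
(b) Reading off the gridlines: every point of the x-axis in the box is on the curve; one y-axis crossing is at y = 0.
(c) Putting this together gives p.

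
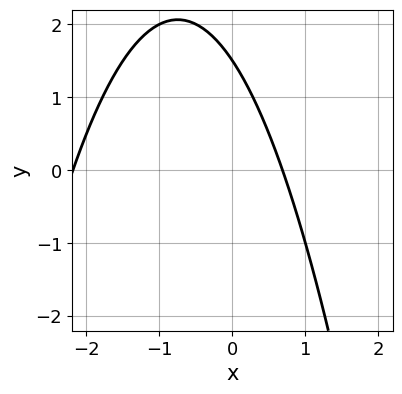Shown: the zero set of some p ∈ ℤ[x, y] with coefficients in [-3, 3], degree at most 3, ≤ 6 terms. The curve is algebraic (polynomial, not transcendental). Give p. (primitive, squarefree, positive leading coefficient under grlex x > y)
2*x^2 + 3*x + 2*y - 3

The degree is 2 — the shape is more complex than any degree-1 curve.
The integer polynomial consistent with all of this is the stated p.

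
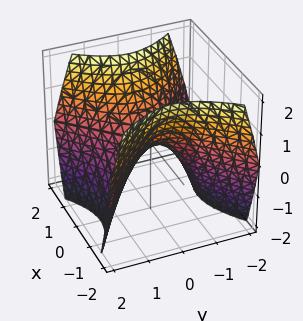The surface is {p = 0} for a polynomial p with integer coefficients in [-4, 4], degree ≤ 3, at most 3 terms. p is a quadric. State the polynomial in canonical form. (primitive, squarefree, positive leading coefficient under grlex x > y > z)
First, degree: a saddle surface; a quadric, so deg p = 2.
Then, symmetries: the y ↦ −y reflection is a symmetry, so y appears only in even powers; mirror symmetry x ↦ −x ⇒ only even powers of x.
Next, from the axis intercepts and sections: it crosses the y-axis at the gridline y = 0; one x-axis crossing is at x = 0; it crosses the z-axis at the gridline z = 0.
Finally, assembling these constraints gives the stated polynomial.

x^2 - y^2 - z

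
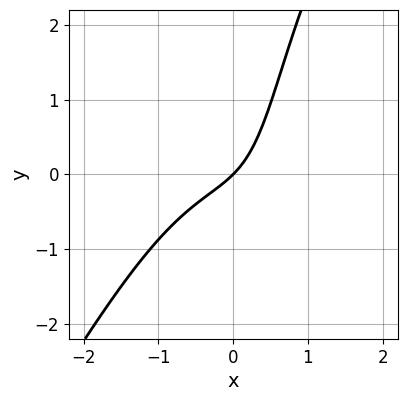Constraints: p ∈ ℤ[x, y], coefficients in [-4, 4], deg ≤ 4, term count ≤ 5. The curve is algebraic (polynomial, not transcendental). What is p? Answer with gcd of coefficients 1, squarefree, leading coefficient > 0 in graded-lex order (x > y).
3*x^3 - x*y^2 + 3*x*y + 3*x - 3*y

(a) deg p = 3.
(b) Checking where it meets the axes: it meets the x-axis at x = 0 (among the integer gridlines); it crosses the y-axis at the gridline y = 0.
(c) Assembling these constraints gives the stated polynomial.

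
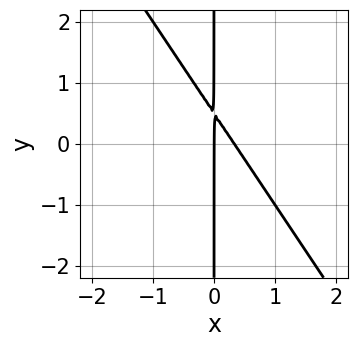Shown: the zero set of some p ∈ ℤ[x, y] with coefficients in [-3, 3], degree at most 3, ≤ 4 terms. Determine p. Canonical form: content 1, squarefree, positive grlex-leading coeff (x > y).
First, deg p = 2.
Then, reading off the gridlines: it crosses the x-axis at the gridline x = 0; the visible y-axis segment lies entirely on the curve.
Finally, together with the visible shape, these determine p as stated.

3*x^2 + 2*x*y - x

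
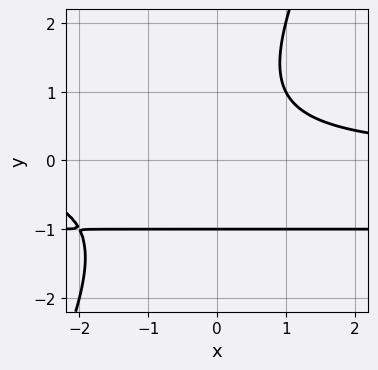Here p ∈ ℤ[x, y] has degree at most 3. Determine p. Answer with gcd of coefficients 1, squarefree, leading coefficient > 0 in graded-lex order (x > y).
1. The degree is 3 — the shape is more complex than any degree-2 curve.
2. From the visible intercepts: the curve avoids every integer x-axis point in the box; it meets the y-axis at y = -1 (among the integer gridlines).
3. Matching integer coefficients to the picture gives p.

2*x*y^2 - y^3 + 2*x*y - y - 2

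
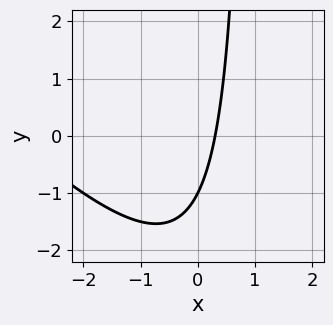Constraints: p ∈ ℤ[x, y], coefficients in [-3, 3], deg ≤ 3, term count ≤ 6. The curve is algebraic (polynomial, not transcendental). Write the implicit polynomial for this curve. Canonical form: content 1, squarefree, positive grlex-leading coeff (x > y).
x^2 + x*y + 3*x - y - 1

The degree is 2 — no degree-1 curve has this shape.
From the axis intercepts and sections: one y-axis crossing is at y = -1.
Matching integer coefficients to the picture gives p.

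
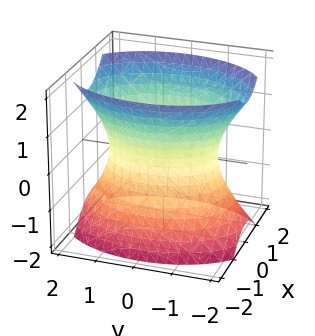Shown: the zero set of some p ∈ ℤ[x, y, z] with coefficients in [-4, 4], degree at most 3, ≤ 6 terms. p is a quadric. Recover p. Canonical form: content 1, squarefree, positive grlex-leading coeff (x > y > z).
2*x^2 + y^2 - z^2 - 2

First, degree: an hourglass — one-sheet hyperboloid; a quadric, so deg p = 2.
Next, symmetries: it's symmetric under z → −z, forcing even powers of z; mirror symmetry y ↦ −y ⇒ only even powers of y; mirror symmetry x ↦ −x ⇒ only even powers of x.
Then, against the integer gridlines: the x-axis gridline crossings are at x ∈ {-1, 1}; no z-intercept at any integer in the box.
Finally, the integer polynomial consistent with all of this is the stated p.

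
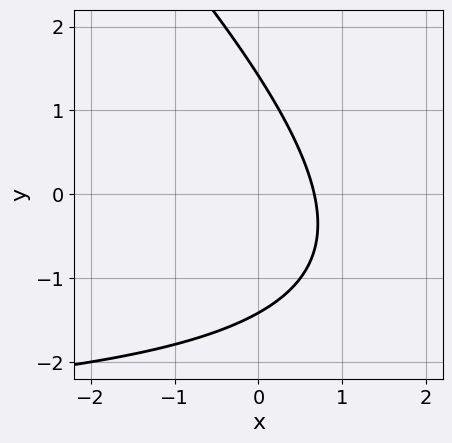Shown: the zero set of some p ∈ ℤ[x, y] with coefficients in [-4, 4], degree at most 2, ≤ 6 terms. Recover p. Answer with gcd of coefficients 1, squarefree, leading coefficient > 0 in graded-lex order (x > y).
The degree is 2 — the shape is more complex than any degree-1 curve.
Solving for integer coefficients yields p as stated.

x*y + y^2 + 3*x - 2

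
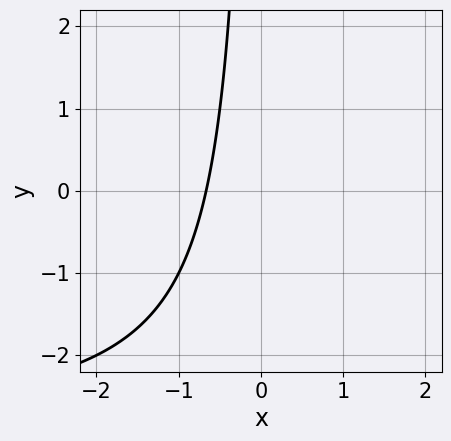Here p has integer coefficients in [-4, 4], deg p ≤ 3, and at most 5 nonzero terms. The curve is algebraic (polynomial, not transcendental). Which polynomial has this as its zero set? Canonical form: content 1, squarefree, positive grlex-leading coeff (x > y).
First, the degree is 2 — no degree-1 curve has this shape.
Next, from the visible intercepts: the curve avoids every integer y-axis point in the box.
Finally, assembling these constraints gives the stated polynomial.

x*y + 3*x + 2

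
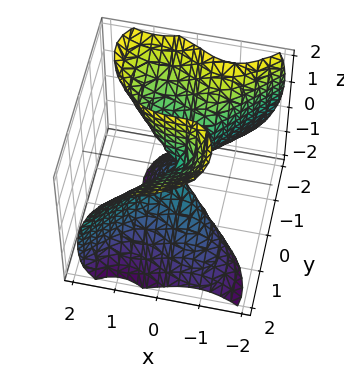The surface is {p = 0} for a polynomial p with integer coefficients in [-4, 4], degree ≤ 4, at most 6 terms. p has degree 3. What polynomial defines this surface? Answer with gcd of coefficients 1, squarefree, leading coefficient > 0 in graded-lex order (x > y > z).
Degree: the shape is more complex than any degree-2 surface, so deg p = 3.
From the axis intercepts and sections: one y-axis crossing is at y = 0; every point of the z-axis in the box is on the surface; it meets the x-axis at x = 0 (among the integer gridlines).
These observations pin down the coefficients.

3*x^3 + 2*x*y*z - 2*y^3 + 2*y*z^2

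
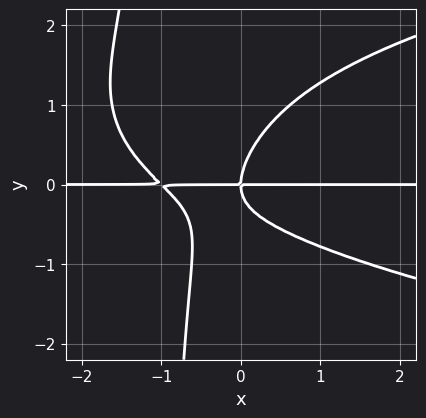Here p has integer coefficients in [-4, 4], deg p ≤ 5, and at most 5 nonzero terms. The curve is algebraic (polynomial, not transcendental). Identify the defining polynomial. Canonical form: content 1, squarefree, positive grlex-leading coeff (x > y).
x*y^3 - x^2*y - x*y^2 + y^3 - x*y

(a) The degree is 4 — no degree-3 curve has this shape.
(b) From the axis intercepts and sections: every point of the x-axis in the box is on the curve; it meets the y-axis at y = 0 (among the integer gridlines).
(c) Putting this together gives p.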